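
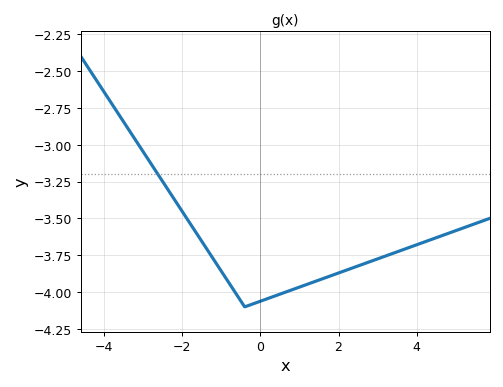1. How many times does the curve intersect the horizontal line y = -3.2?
1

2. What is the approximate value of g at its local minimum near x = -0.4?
-4.1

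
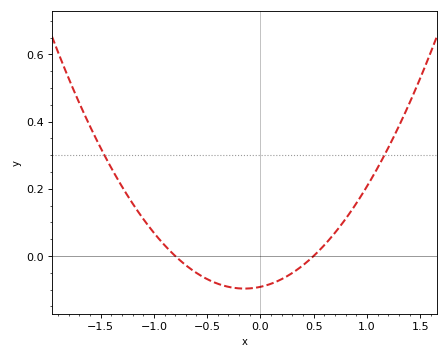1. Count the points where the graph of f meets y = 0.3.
2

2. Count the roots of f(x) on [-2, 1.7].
2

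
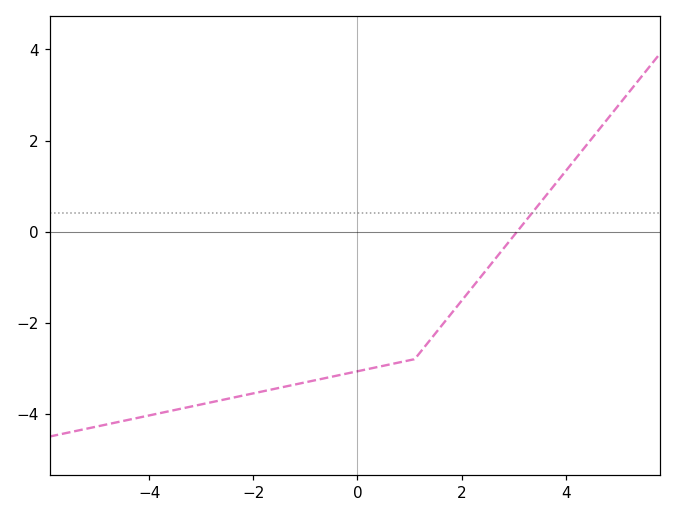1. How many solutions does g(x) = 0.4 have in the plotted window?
1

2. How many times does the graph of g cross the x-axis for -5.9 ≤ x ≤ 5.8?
1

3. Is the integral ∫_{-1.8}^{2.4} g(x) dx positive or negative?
negative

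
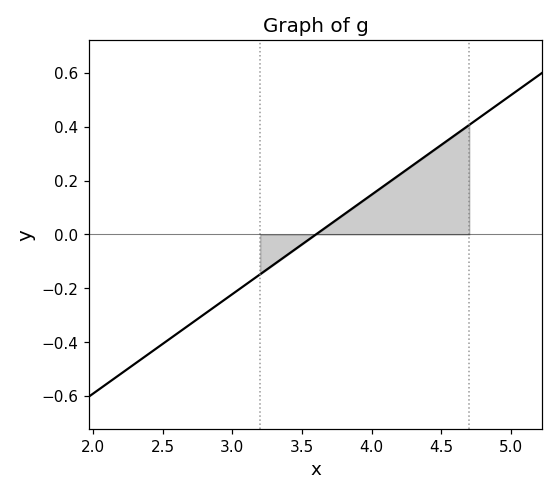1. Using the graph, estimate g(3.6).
0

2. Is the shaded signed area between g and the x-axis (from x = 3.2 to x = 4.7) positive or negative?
positive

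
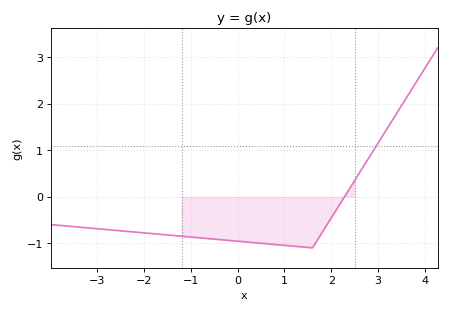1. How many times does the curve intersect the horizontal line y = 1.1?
1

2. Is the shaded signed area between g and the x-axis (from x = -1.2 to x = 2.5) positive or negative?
negative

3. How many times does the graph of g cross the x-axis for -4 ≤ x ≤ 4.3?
1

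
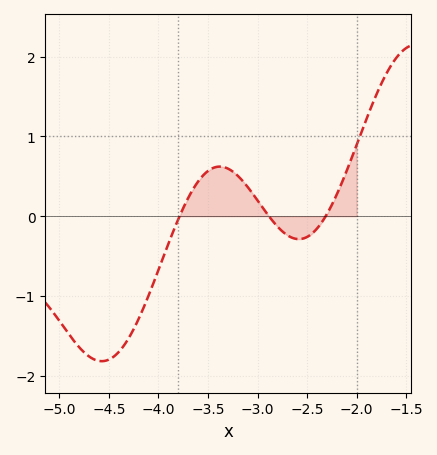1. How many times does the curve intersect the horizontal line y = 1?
1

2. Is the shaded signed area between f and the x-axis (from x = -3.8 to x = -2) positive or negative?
positive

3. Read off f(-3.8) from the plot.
-0.038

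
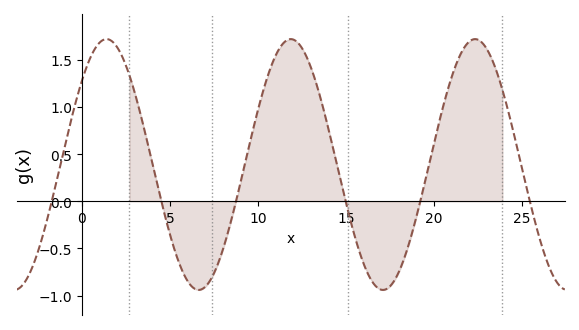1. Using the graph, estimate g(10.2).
1.11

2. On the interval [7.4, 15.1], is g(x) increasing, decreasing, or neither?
neither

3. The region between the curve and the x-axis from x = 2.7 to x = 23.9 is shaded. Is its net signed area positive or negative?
positive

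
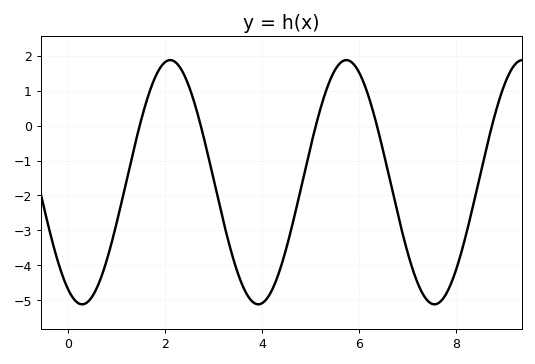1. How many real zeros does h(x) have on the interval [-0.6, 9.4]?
5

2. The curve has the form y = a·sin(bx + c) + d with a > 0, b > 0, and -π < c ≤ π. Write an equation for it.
y = 3.49sin(1.73x - 2.07) - 1.62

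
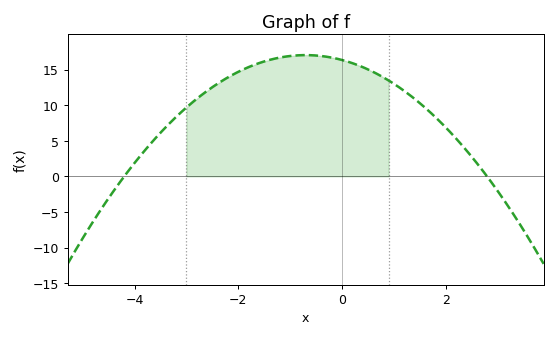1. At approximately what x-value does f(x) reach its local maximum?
-0.7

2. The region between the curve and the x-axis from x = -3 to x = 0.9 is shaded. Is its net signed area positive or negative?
positive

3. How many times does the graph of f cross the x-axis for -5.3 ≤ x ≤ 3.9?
2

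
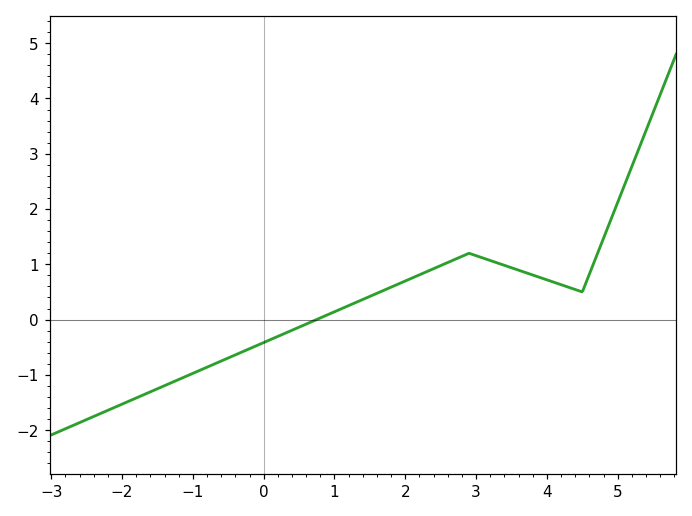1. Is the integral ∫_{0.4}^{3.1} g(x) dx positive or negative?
positive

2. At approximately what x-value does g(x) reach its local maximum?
2.9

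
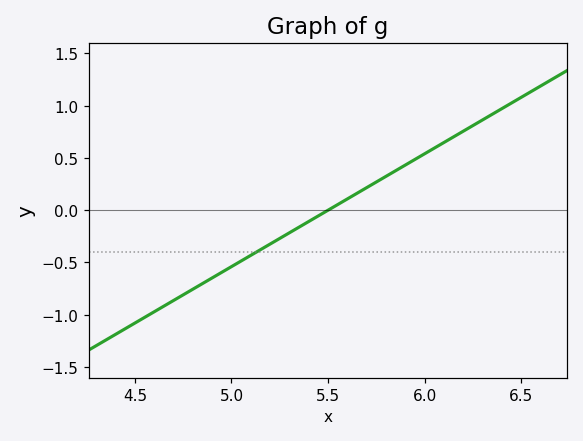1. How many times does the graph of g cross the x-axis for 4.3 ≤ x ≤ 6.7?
1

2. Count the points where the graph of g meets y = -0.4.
1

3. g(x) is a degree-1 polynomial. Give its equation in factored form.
y = 1.08(x - 5.5)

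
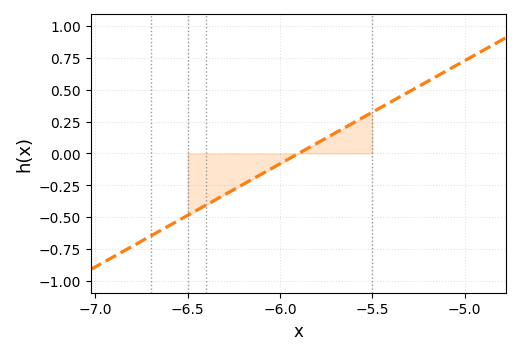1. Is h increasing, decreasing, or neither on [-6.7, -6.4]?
increasing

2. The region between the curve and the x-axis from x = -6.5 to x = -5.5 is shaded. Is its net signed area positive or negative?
negative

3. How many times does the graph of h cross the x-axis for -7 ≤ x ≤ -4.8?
1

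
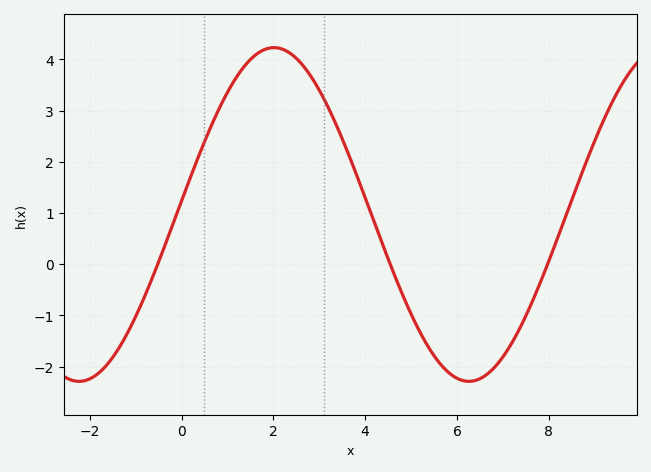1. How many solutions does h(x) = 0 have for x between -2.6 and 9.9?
3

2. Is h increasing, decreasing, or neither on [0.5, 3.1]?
neither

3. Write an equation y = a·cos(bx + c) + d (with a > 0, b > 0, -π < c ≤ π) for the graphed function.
y = 3.26cos(0.74x - 1.49) + 0.97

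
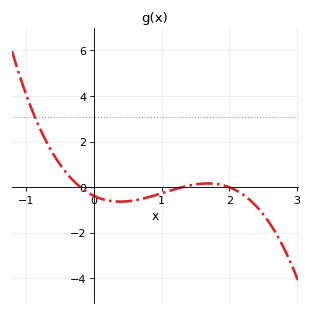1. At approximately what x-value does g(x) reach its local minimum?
0.4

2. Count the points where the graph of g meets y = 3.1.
1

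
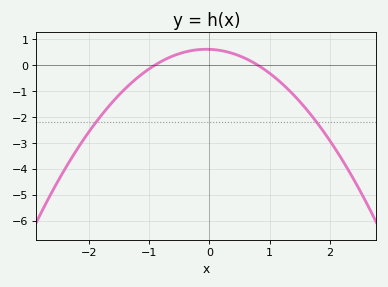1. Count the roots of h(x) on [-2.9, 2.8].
2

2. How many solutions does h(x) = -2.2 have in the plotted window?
2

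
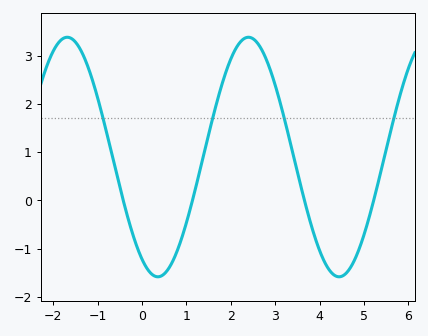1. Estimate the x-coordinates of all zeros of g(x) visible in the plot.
-0.421, 1.14, 3.66, 5.22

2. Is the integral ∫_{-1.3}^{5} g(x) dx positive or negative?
positive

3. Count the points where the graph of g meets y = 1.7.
4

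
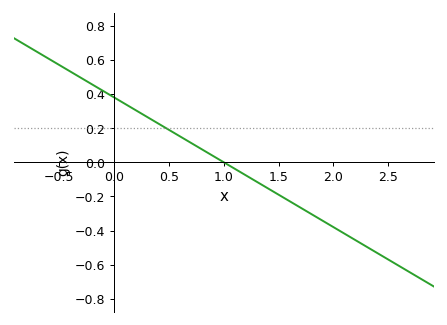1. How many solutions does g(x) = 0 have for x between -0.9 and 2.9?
1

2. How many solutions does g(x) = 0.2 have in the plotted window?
1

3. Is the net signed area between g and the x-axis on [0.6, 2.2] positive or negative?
negative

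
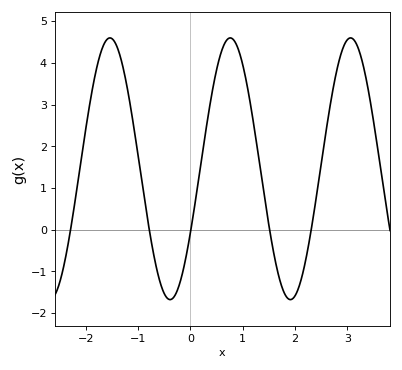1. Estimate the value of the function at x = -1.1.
2.6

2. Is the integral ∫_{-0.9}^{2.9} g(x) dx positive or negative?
positive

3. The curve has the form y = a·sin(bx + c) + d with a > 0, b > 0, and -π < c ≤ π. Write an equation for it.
y = 3.14sin(2.73x - 0.51) + 1.46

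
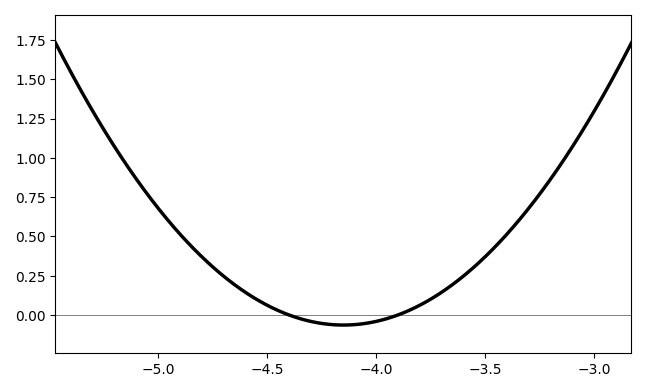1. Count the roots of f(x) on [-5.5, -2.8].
2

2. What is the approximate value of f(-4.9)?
0.515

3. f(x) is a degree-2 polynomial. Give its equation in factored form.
y = 1.03(x + 4.4)(x + 3.9)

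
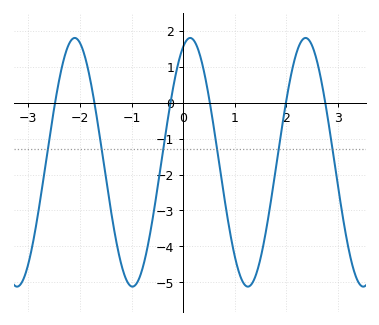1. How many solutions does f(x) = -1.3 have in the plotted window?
6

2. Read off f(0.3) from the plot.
1.4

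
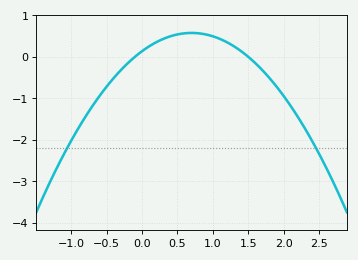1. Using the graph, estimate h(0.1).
0.252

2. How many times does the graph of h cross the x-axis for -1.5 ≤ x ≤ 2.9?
2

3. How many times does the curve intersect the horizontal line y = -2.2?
2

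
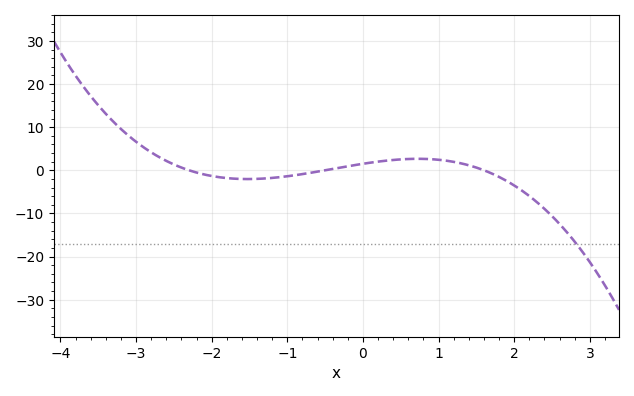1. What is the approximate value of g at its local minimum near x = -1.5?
-2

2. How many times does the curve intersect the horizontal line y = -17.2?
1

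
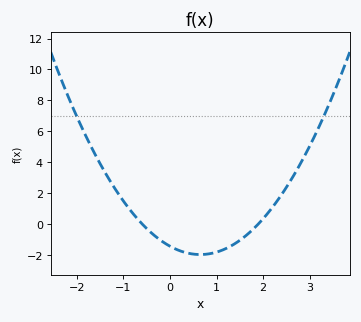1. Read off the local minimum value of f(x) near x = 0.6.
-1.98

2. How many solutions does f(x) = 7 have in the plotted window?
2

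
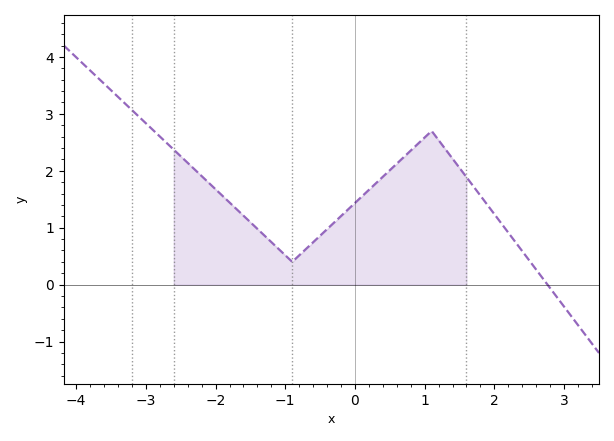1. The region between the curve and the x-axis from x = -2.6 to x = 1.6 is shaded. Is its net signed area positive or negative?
positive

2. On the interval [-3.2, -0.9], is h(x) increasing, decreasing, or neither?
decreasing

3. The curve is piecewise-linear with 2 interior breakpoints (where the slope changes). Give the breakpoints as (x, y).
(-0.9, 0.4); (1.1, 2.7)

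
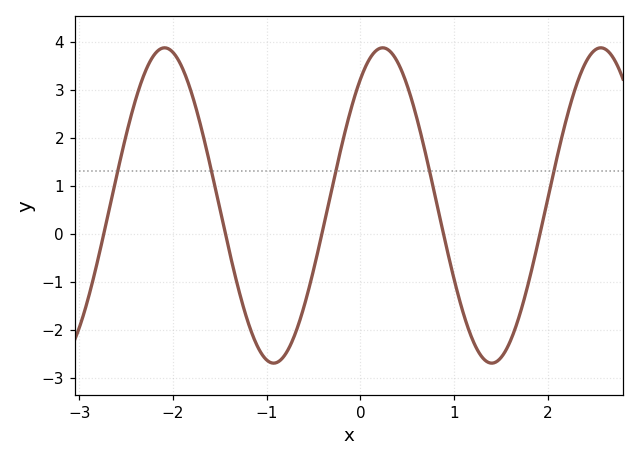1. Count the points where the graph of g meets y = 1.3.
5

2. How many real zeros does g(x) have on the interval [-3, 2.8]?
5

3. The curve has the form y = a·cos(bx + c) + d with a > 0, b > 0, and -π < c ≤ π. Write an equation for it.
y = 3.29cos(2.7x - 0.64) + 0.59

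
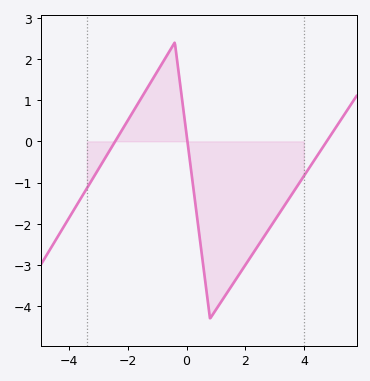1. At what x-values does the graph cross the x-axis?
-2.43, 0.03, 4.78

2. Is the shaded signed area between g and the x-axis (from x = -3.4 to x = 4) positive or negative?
negative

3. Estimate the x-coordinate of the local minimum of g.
0.804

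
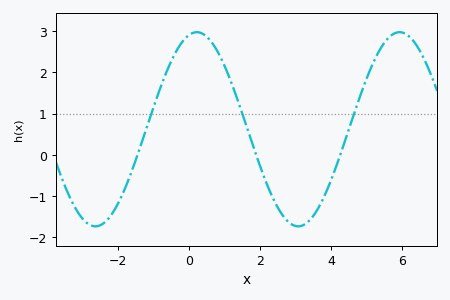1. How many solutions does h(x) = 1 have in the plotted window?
3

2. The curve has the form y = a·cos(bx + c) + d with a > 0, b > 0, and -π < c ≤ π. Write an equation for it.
y = 2.35cos(1.1x - 0.23) + 0.62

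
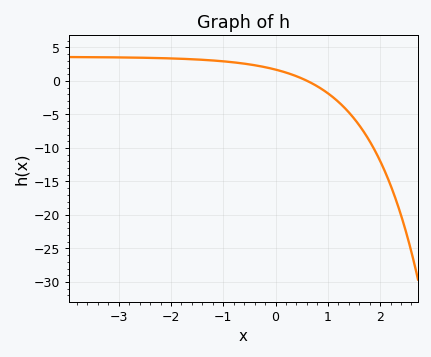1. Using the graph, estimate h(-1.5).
3.2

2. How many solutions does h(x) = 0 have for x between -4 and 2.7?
1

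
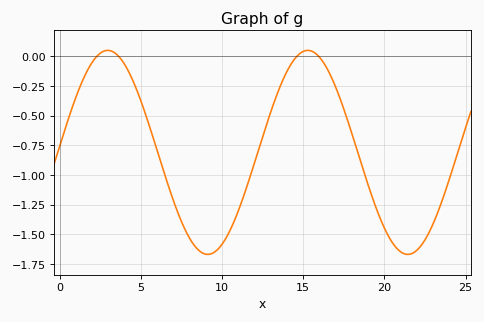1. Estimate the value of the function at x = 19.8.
-1.39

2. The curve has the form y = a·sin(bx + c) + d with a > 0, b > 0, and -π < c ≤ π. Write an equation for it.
y = 0.86sin(0.51x + 0.06) - 0.81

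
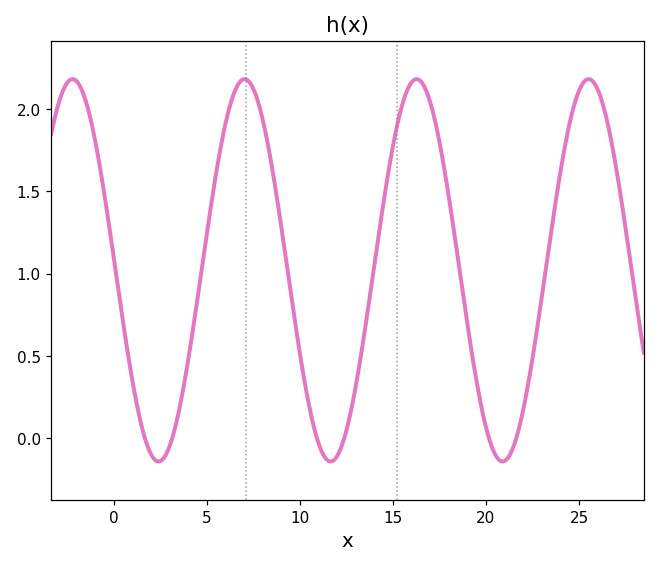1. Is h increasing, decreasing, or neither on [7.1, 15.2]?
neither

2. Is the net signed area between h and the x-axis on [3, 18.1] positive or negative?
positive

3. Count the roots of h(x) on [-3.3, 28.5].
6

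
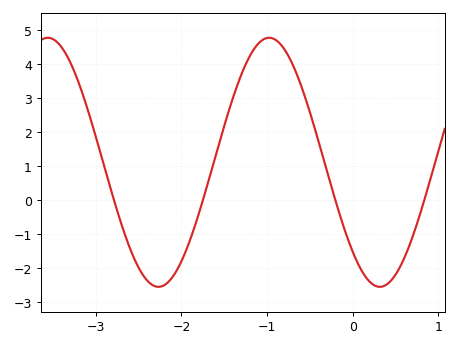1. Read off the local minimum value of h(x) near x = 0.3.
-2.55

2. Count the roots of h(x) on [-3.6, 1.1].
4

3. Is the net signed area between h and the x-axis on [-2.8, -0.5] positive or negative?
positive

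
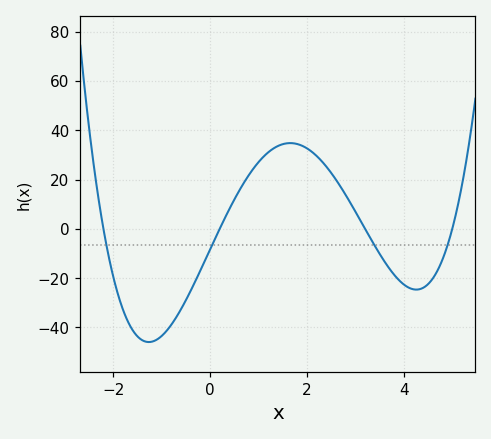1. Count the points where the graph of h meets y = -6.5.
4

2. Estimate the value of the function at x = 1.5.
34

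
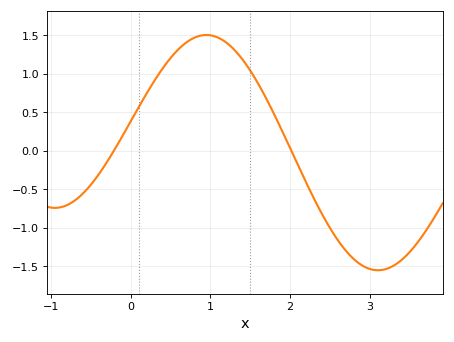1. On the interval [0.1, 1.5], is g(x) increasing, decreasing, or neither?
neither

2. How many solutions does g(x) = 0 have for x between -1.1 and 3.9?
2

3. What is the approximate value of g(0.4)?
1.05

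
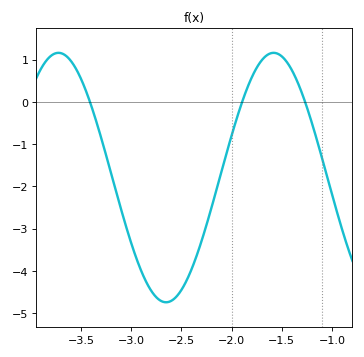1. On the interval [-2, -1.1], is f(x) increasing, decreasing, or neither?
neither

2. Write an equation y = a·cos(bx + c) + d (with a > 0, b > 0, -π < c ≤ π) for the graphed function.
y = 2.95cos(2.9x - 1.7) - 1.79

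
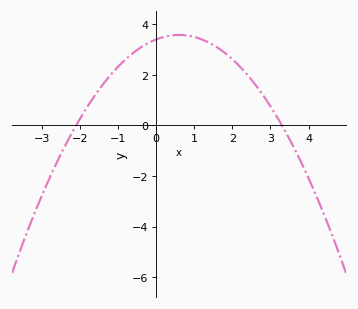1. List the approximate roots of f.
-2.2, 3.2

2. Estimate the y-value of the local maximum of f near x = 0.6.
3.6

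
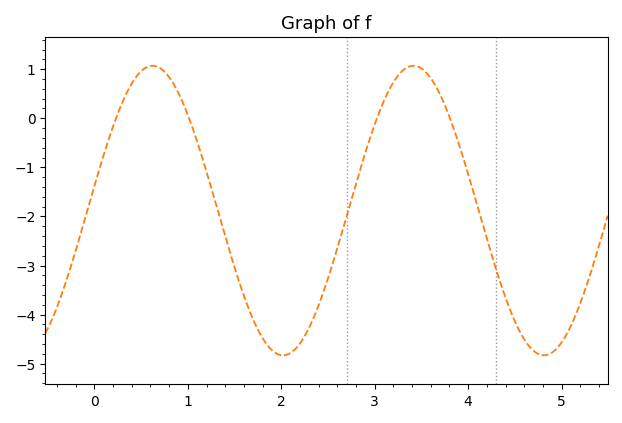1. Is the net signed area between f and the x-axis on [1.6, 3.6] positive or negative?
negative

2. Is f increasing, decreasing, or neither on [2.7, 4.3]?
neither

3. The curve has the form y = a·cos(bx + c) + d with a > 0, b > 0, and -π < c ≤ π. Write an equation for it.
y = 2.95cos(2.2x - 1.4) - 1.88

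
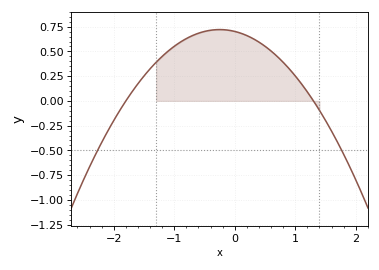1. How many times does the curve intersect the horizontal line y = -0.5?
2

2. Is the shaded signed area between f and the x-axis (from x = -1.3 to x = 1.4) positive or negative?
positive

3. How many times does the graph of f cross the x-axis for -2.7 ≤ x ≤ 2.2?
2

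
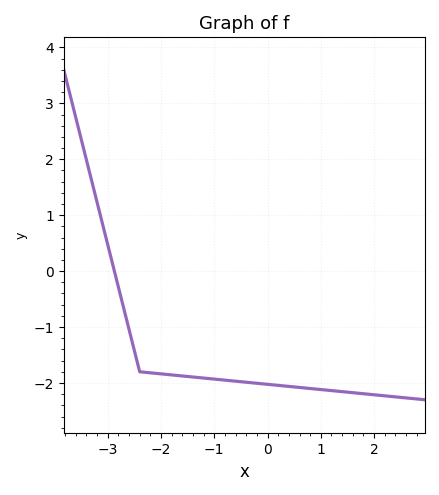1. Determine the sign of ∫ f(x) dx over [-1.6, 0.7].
negative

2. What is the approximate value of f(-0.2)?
-2.01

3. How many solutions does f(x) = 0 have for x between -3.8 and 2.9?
1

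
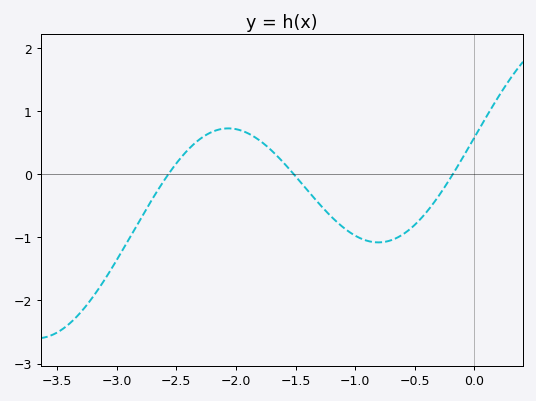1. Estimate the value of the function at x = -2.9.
-1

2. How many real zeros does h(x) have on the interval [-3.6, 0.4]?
3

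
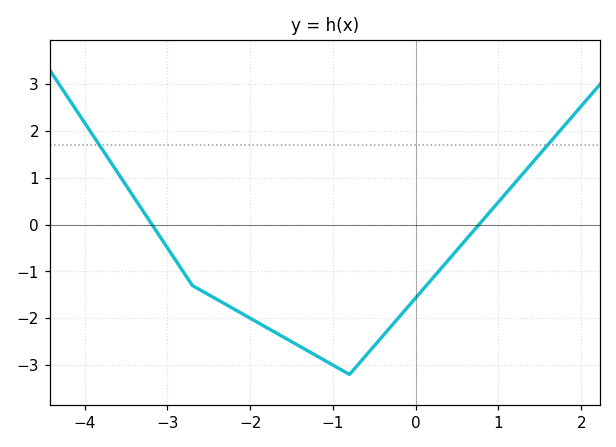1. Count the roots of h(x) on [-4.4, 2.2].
2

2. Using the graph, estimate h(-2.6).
-1.4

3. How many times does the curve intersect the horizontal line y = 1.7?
2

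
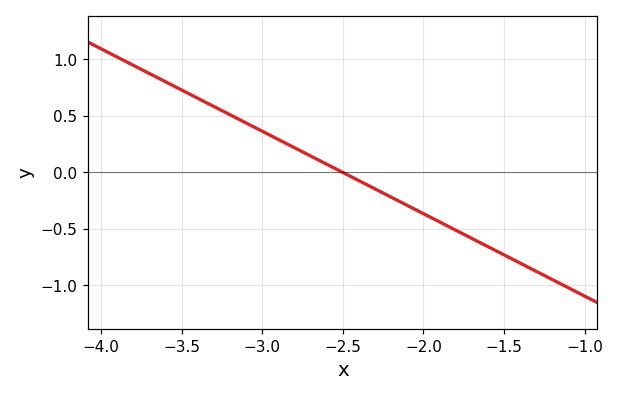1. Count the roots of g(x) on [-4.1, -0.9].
1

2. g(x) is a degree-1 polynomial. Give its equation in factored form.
y = -0.73(x + 2.5)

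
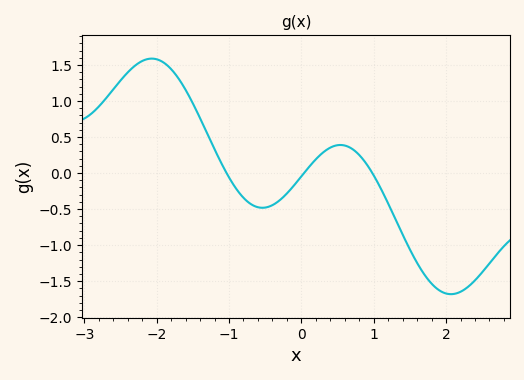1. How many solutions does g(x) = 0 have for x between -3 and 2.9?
3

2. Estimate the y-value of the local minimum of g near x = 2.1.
-1.7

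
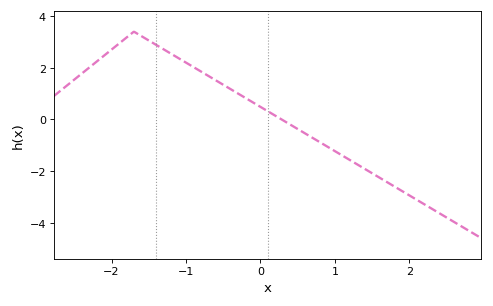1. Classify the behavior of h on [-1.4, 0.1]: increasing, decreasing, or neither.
decreasing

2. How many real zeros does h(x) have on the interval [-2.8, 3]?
1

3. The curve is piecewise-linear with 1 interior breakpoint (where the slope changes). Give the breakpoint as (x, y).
(-1.7, 3.4)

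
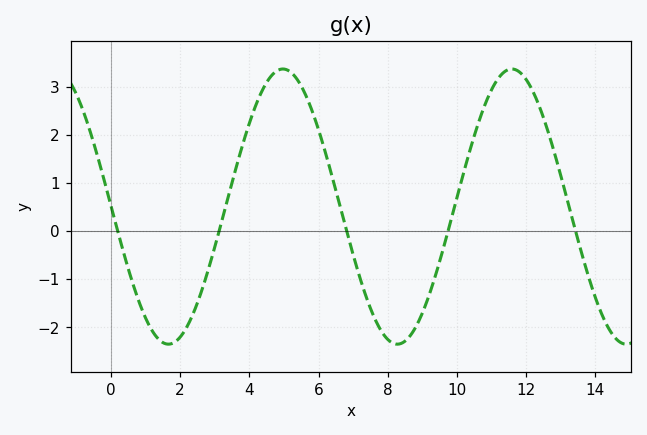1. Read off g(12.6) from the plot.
2.14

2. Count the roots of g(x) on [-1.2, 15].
5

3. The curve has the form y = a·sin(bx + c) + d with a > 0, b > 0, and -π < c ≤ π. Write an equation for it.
y = 2.86sin(0.95x + 3.13) + 0.51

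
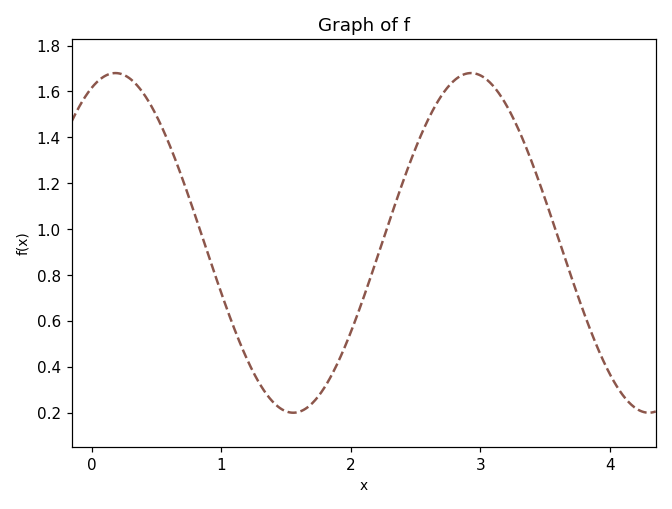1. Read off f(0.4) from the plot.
1.6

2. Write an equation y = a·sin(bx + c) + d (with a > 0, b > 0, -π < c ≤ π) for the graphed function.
y = 0.74sin(2.3x + 1.2) + 0.94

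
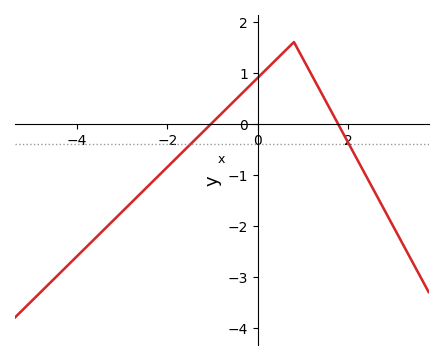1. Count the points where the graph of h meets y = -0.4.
2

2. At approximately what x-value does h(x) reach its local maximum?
0.8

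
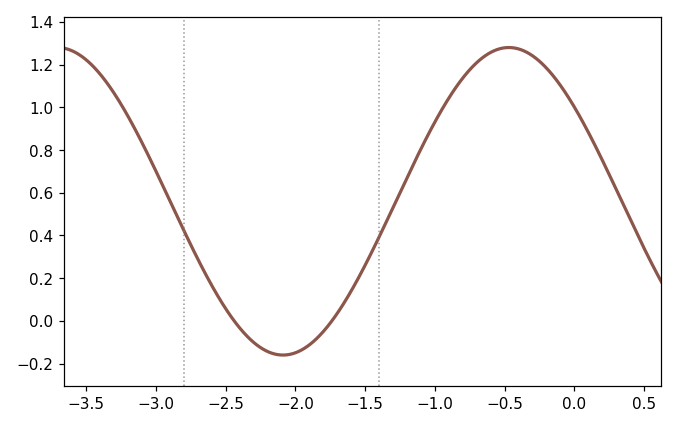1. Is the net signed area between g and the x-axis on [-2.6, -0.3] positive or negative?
positive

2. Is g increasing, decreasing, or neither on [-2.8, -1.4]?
neither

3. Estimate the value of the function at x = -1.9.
-0.112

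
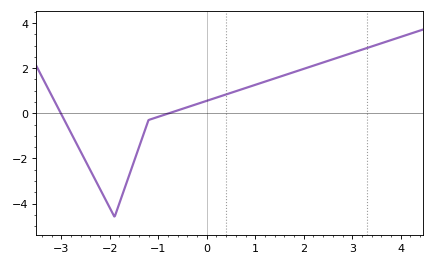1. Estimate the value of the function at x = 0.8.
1.2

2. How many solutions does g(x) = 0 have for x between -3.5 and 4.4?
2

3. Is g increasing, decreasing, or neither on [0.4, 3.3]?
increasing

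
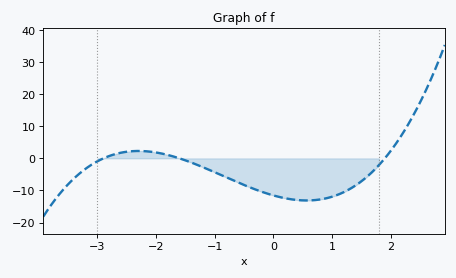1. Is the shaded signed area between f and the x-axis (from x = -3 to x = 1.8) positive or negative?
negative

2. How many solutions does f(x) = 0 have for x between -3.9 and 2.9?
3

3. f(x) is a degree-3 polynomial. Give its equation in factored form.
y = 1.31(x + 2.9)(x + 1.6)(x - 1.9)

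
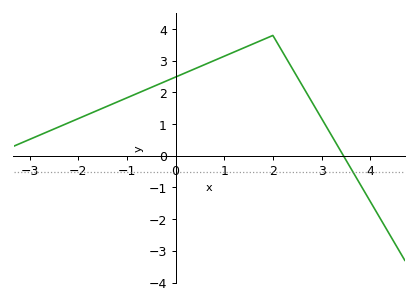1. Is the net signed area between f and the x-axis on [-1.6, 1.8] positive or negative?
positive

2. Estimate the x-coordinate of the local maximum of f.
2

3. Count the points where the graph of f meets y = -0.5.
1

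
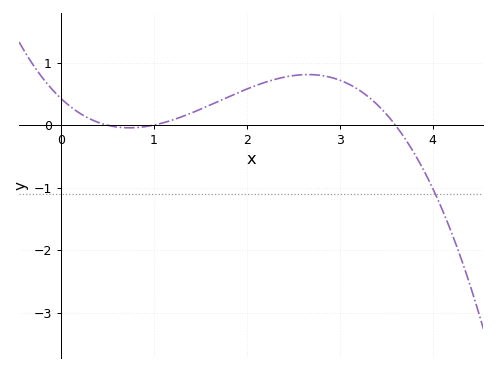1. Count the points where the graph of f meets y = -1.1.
1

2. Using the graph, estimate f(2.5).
0.8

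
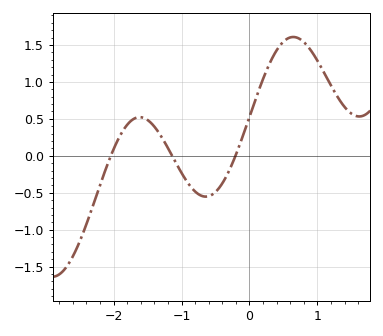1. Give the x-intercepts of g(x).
-2, -1.1, -0.2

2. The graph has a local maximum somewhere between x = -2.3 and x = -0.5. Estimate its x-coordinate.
-1.6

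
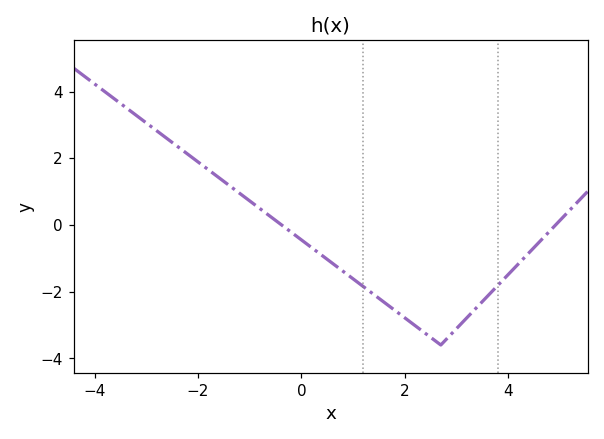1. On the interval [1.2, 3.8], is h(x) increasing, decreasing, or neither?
neither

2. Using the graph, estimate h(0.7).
-1.26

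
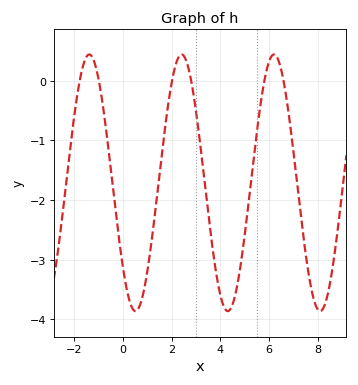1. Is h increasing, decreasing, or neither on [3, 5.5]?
neither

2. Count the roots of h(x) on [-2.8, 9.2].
6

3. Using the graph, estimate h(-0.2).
-2.5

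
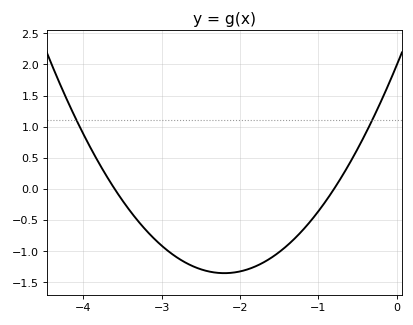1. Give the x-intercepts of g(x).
-3.6, -0.8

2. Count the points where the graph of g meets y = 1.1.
2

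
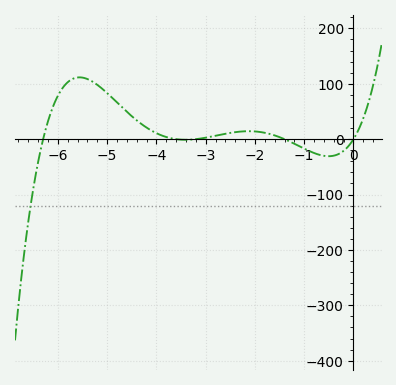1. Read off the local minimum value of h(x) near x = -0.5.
-30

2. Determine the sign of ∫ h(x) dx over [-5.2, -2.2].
positive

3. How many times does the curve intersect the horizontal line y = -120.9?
1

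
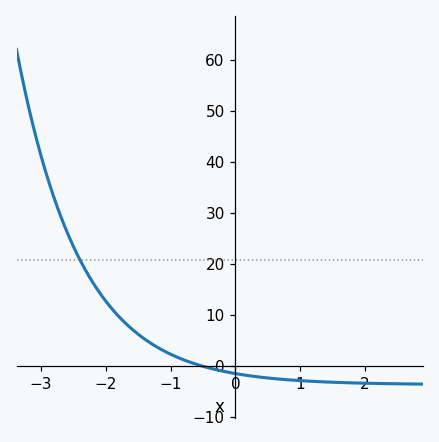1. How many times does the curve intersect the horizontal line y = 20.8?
1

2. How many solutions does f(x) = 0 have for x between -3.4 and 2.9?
1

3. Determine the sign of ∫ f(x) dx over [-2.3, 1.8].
positive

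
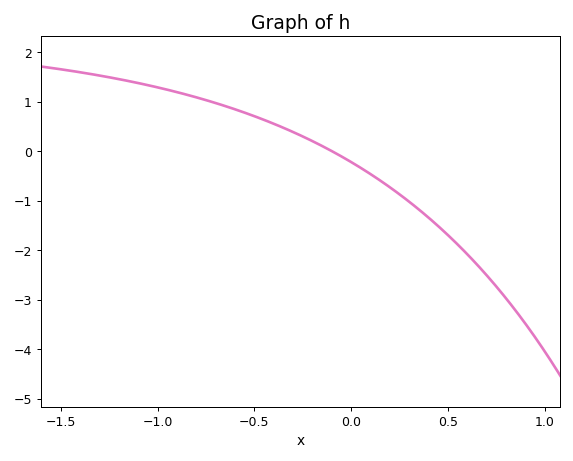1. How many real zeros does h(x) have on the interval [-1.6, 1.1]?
1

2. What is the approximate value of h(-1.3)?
1.53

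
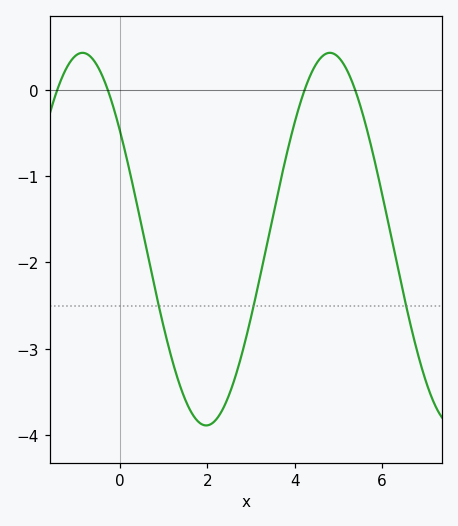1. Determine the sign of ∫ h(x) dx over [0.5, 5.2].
negative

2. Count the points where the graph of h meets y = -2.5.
3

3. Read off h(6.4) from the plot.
-2.16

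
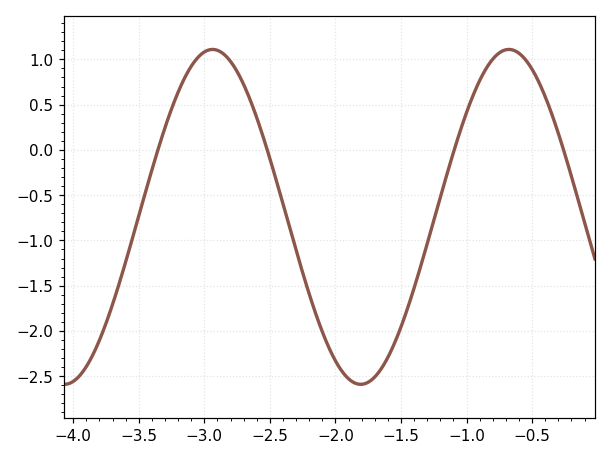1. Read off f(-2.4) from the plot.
-0.6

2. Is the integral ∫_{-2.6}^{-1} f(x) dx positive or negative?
negative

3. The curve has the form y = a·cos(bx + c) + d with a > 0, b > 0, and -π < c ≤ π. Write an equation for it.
y = 1.85cos(2.8x + 1.9) - 0.74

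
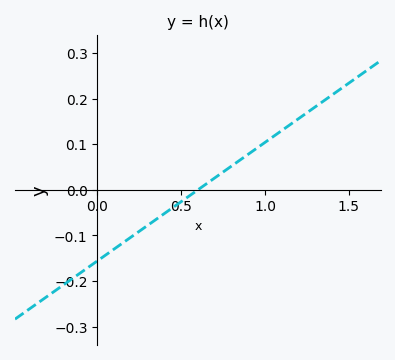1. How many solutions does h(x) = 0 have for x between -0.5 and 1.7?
1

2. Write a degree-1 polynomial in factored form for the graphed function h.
y = 0.26(x - 0.6)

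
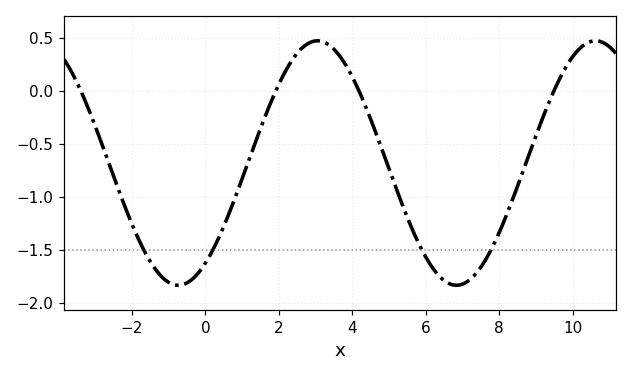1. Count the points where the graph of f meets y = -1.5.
4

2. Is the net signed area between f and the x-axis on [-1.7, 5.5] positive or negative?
negative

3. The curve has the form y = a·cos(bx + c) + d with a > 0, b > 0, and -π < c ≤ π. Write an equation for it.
y = 1.15cos(0.83x - 2.5) - 0.68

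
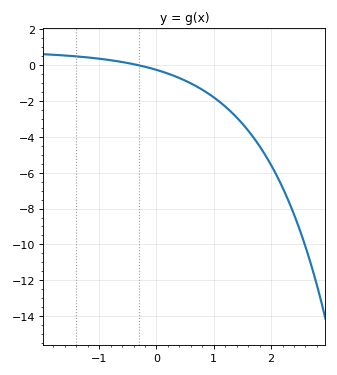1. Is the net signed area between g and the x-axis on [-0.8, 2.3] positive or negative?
negative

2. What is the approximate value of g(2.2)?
-6.82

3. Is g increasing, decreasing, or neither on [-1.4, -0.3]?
decreasing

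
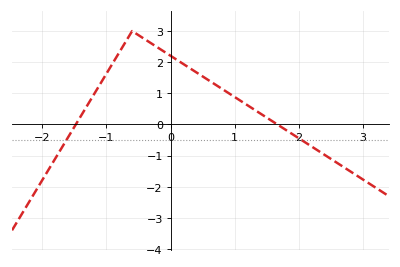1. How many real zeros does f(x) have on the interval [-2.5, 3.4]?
2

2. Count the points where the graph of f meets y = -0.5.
2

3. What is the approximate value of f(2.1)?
-0.573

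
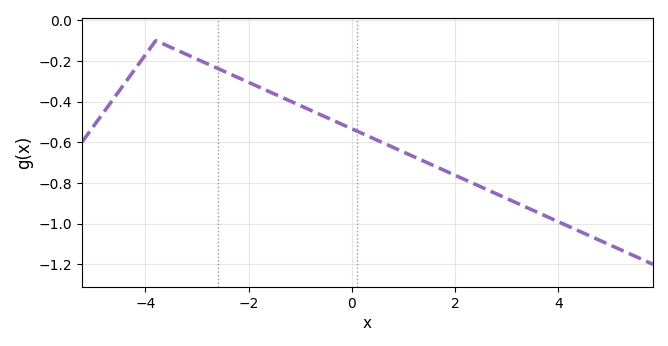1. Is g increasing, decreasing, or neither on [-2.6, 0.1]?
decreasing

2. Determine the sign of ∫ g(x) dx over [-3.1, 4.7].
negative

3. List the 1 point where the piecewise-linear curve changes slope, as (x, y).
(-3.8, -0.1)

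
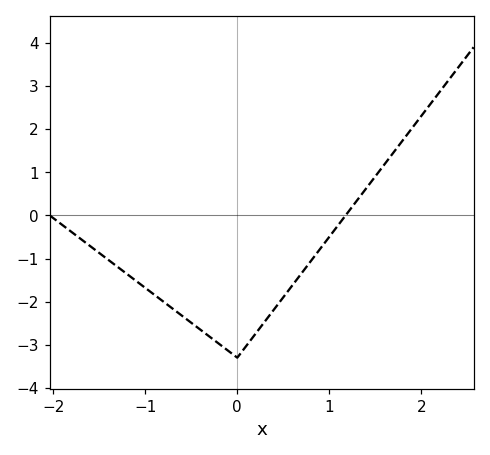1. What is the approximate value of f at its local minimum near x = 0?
-3.3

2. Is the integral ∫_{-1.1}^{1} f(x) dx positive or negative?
negative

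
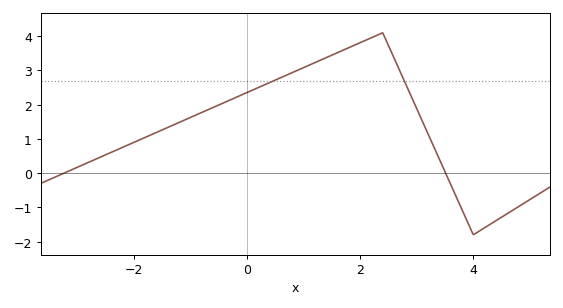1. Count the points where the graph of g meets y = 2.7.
2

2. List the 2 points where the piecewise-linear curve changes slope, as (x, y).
(2.4, 4.1); (4, -1.8)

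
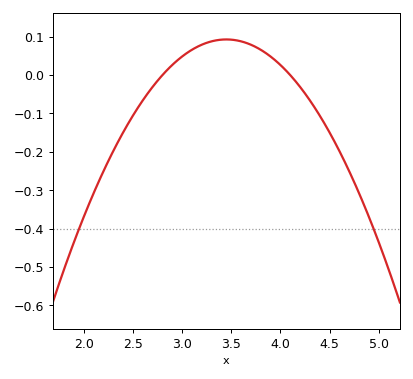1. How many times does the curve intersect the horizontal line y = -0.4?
2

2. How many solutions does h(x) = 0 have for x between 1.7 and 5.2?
2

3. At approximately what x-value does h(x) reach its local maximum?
3.45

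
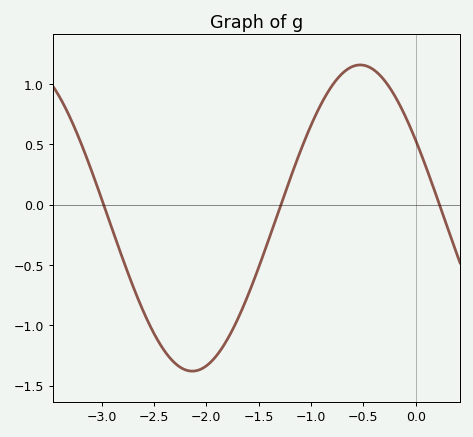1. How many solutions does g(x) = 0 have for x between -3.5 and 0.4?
3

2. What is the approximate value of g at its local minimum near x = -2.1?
-1.4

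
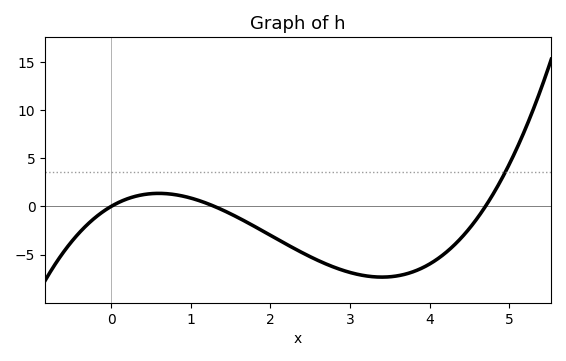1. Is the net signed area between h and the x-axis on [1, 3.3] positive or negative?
negative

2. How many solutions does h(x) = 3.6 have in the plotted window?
1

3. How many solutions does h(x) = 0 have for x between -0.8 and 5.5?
3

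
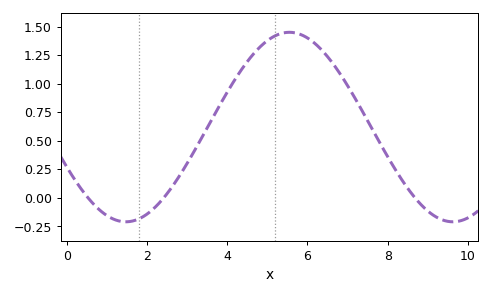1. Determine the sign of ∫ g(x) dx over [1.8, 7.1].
positive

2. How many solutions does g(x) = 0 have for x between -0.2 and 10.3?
3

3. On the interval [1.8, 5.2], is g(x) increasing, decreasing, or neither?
increasing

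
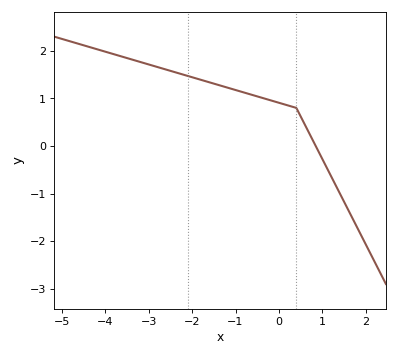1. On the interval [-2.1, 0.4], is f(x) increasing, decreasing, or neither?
decreasing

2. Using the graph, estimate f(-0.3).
1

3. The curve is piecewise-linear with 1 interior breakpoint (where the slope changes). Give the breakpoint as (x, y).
(0.4, 0.8)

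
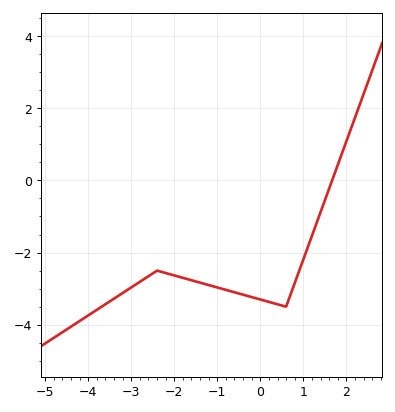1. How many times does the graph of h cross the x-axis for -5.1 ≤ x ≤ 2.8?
1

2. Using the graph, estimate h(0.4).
-3.43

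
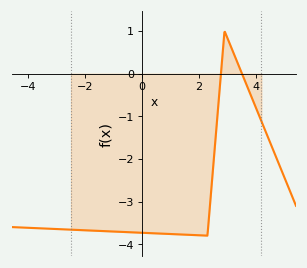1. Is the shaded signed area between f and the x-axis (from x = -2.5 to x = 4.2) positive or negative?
negative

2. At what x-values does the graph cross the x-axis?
2.8, 3.6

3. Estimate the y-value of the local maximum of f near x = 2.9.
1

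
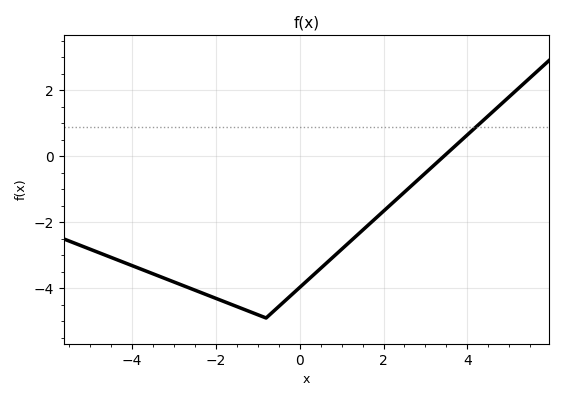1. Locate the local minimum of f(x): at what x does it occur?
-0.8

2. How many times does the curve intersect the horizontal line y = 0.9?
1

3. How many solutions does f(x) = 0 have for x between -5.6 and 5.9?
1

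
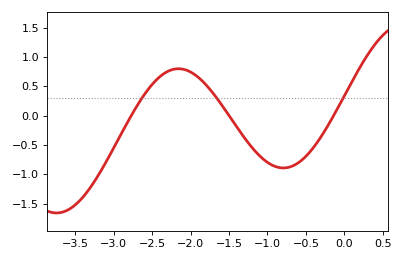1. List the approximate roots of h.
-2.8, -1.5, -0.1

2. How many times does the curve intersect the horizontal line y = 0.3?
3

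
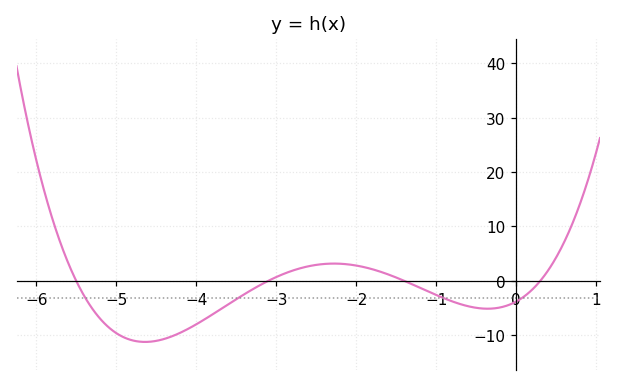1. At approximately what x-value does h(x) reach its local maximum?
-2.3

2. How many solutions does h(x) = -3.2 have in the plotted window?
4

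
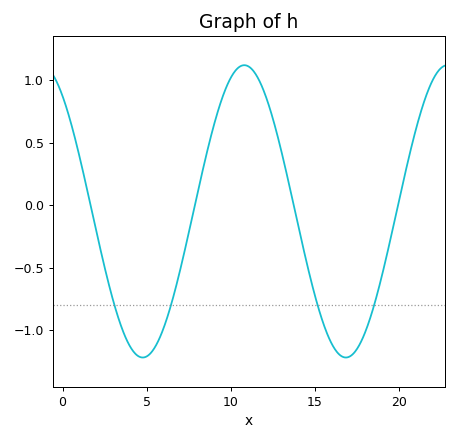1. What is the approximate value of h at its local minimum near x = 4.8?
-1.22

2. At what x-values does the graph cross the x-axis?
1.67, 7.87, 13.8, 20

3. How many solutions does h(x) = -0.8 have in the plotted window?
4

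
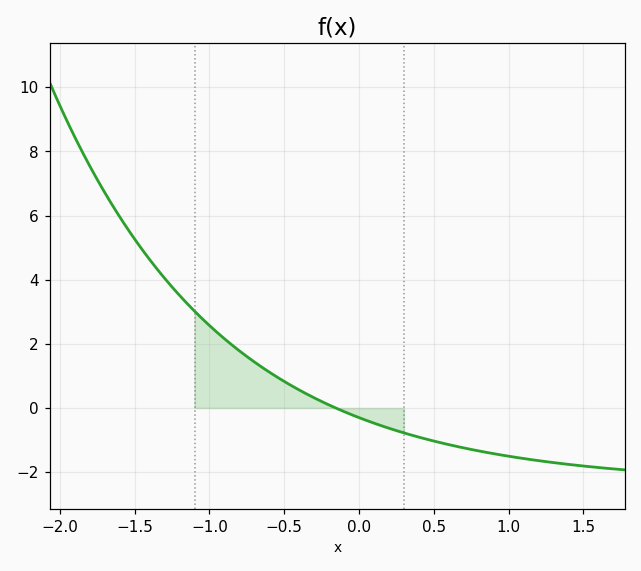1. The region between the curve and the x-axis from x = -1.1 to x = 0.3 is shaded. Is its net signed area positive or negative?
positive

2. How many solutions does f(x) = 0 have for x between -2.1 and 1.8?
1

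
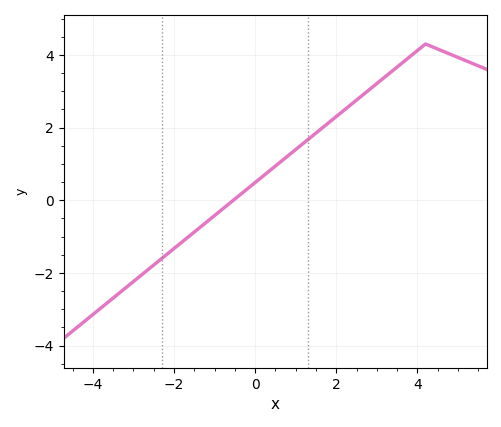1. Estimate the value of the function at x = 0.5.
1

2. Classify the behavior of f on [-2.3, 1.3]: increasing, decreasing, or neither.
increasing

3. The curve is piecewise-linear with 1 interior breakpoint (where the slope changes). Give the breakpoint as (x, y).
(4.2, 4.3)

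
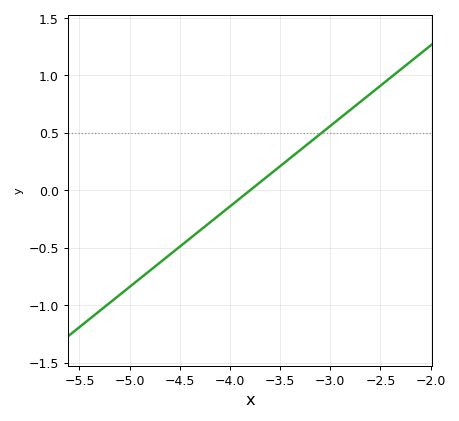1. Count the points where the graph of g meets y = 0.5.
1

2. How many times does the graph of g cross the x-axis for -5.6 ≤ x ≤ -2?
1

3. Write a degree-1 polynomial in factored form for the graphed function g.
y = 0.7(x + 3.8)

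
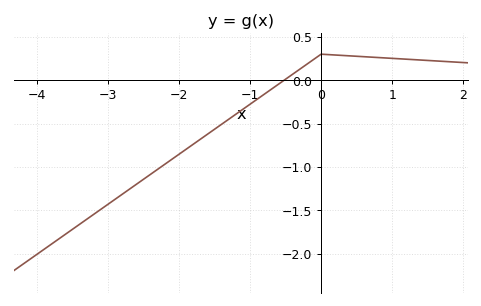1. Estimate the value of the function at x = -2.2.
-0.95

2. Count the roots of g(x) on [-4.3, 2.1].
1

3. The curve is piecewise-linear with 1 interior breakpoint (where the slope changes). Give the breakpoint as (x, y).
(0, 0.3)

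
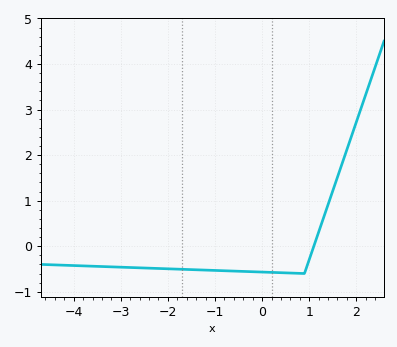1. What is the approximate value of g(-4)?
-0.425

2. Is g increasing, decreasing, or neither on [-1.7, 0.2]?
decreasing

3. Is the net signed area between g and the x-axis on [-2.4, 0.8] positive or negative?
negative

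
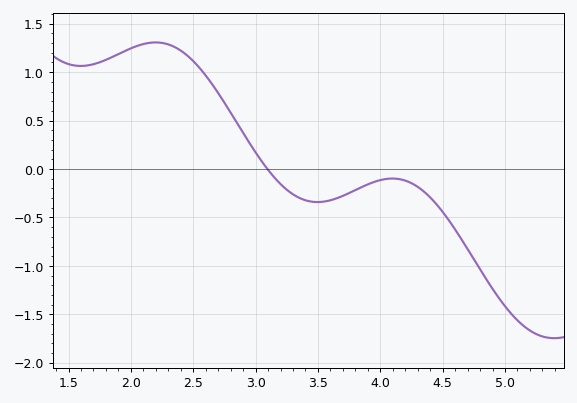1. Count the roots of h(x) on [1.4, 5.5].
1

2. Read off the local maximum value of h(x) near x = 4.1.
-0.1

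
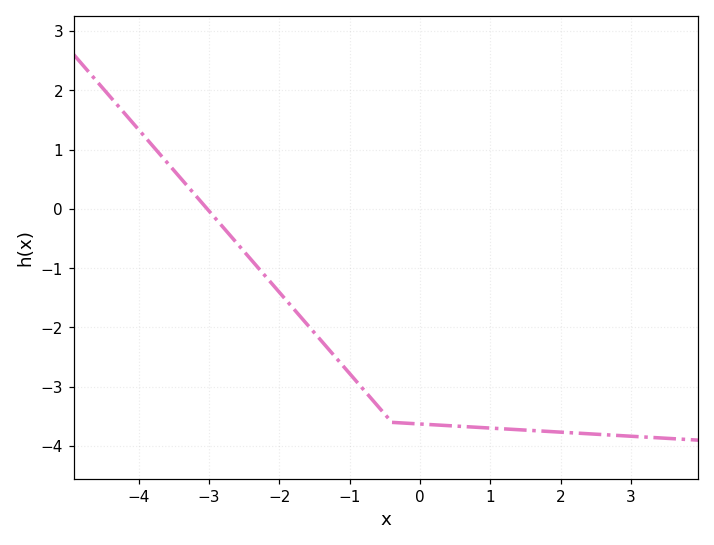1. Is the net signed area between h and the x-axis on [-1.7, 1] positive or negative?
negative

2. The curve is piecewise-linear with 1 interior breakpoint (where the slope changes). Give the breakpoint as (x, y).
(-0.4, -3.6)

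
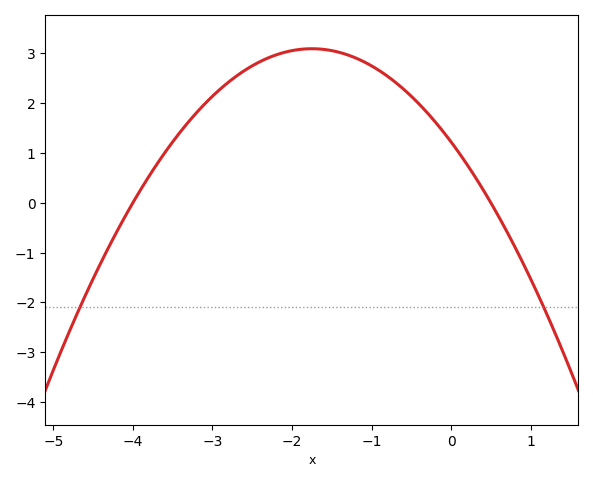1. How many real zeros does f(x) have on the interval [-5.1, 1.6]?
2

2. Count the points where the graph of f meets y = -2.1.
2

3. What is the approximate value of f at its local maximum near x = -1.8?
3.1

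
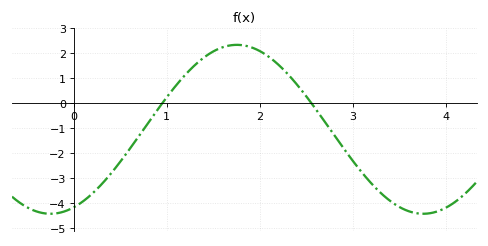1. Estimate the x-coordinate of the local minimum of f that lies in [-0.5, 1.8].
-0.2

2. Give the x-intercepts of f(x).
1, 2.6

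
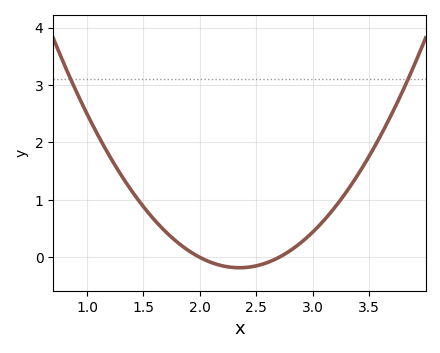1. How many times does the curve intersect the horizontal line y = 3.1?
2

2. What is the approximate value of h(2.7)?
0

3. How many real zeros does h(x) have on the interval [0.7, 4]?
2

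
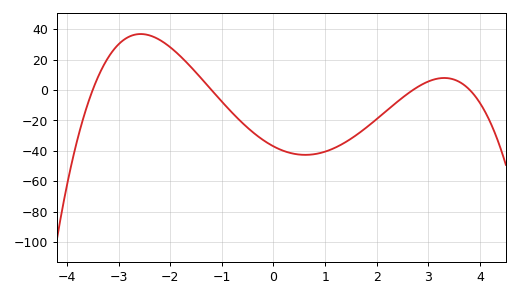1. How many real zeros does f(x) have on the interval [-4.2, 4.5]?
4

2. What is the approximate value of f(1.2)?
-38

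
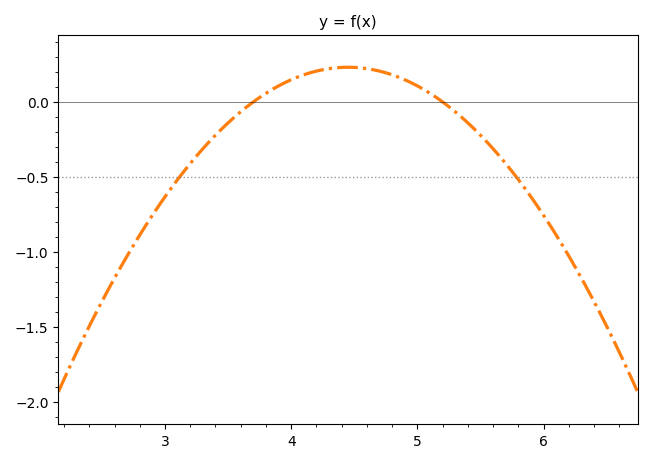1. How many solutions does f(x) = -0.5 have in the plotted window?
2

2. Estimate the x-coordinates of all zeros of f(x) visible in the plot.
3.7, 5.2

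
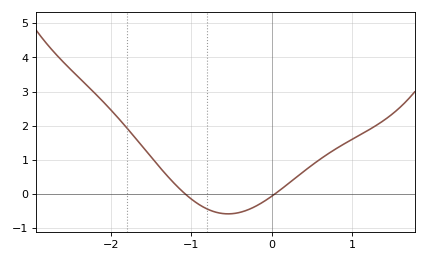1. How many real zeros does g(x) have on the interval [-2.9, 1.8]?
2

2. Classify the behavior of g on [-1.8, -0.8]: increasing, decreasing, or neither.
decreasing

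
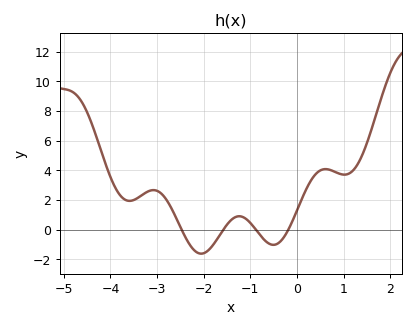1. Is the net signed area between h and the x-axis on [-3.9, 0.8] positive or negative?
positive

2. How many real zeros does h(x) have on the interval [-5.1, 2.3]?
4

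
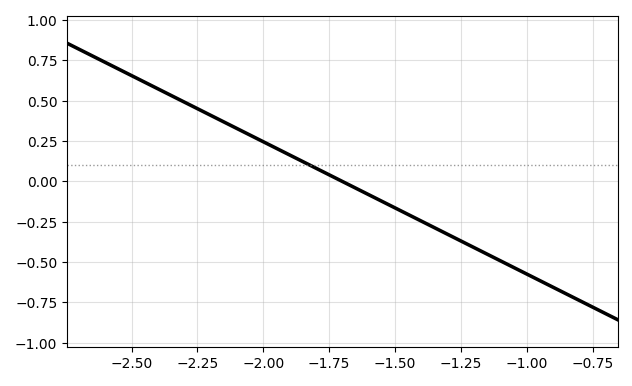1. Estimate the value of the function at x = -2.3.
0.5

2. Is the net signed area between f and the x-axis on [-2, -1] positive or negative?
negative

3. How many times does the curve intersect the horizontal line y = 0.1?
1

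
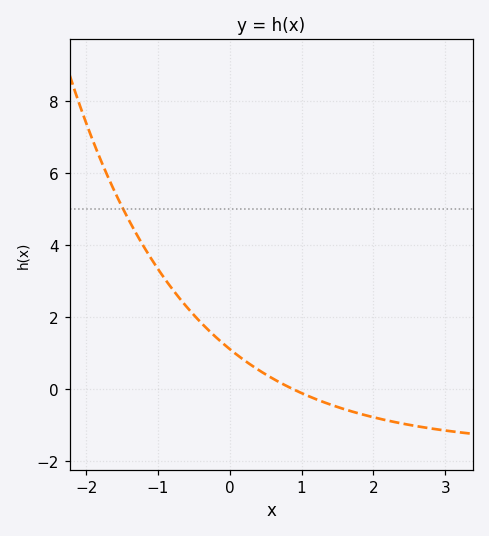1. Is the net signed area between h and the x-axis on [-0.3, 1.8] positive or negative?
positive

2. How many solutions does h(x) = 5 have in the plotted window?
1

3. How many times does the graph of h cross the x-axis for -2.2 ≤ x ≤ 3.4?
1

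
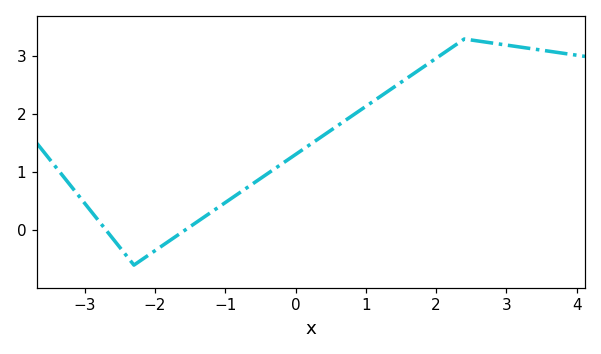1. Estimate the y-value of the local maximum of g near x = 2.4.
3.3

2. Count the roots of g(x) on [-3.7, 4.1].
2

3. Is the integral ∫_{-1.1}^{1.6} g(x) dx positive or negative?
positive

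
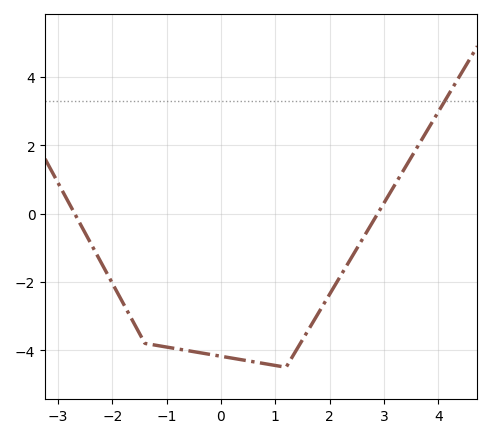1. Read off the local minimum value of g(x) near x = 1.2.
-4.5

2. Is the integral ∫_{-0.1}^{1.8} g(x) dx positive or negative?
negative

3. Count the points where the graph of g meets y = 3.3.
1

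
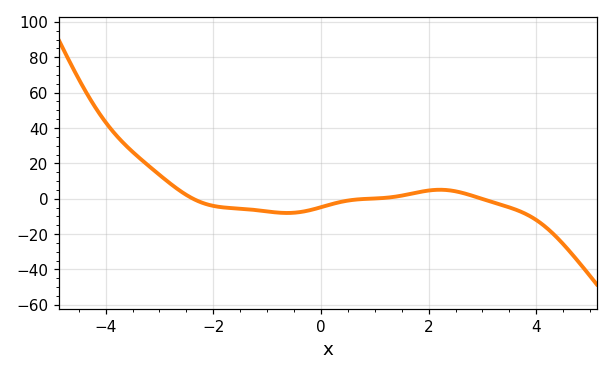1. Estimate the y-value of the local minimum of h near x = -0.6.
-8.07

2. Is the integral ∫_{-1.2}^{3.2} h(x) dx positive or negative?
negative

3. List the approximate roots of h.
-2.38, 0.899, 2.98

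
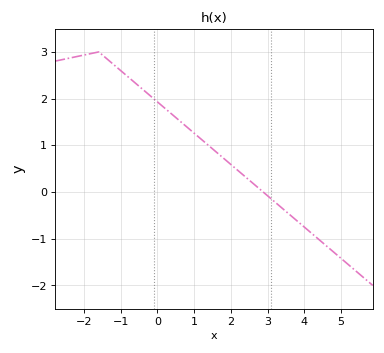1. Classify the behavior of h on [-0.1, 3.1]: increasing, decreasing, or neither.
decreasing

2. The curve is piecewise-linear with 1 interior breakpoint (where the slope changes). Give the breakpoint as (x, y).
(-1.6, 3)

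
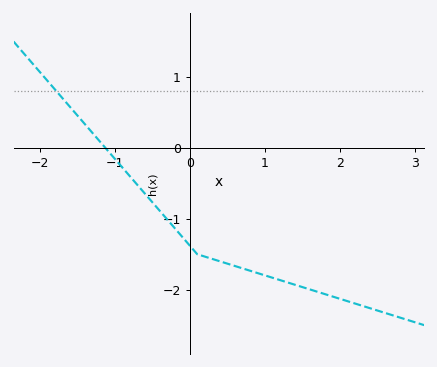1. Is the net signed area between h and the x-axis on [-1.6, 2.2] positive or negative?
negative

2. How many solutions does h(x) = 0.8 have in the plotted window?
1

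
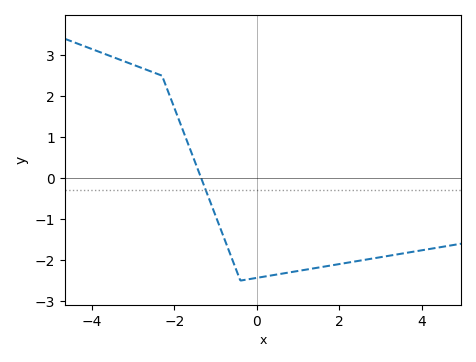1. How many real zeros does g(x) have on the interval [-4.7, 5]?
1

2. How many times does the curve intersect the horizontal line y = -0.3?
1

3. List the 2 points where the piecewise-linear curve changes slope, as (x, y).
(-2.3, 2.5); (-0.4, -2.5)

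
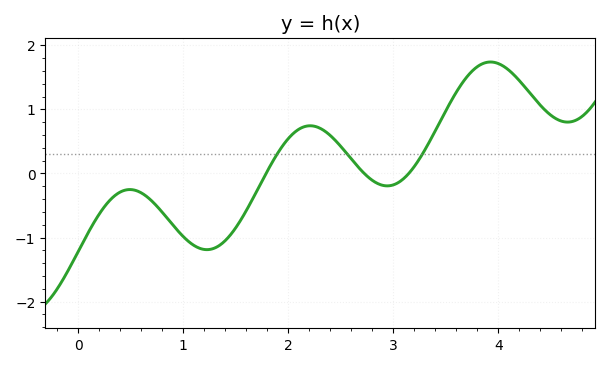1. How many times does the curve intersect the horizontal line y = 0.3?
3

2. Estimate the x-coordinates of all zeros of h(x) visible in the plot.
1.79, 2.72, 3.15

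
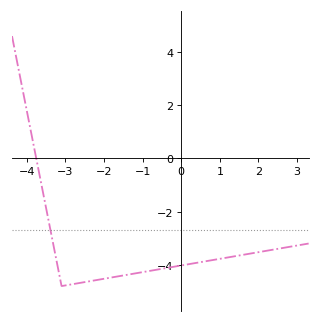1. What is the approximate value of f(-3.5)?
-1.8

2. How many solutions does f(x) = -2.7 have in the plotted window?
1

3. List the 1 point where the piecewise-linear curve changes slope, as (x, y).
(-3.1, -4.8)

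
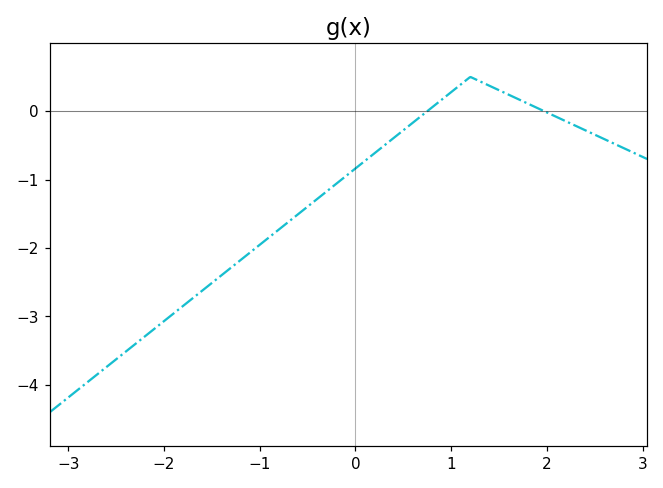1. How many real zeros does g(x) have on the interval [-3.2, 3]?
2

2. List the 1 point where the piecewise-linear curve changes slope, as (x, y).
(1.2, 0.5)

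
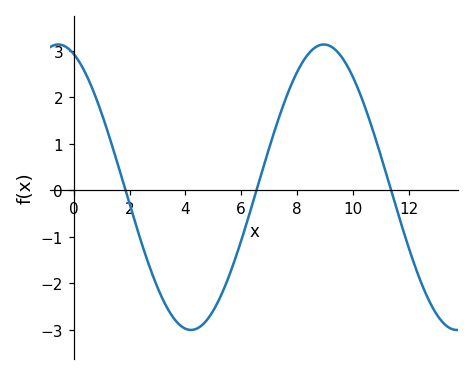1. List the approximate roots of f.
1.8, 6.6, 11.4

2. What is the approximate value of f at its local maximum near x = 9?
3.1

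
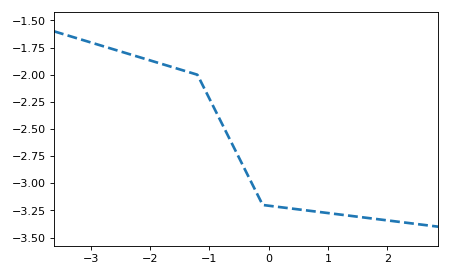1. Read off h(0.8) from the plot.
-3.26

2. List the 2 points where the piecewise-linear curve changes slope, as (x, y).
(-1.2, -2); (-0.1, -3.2)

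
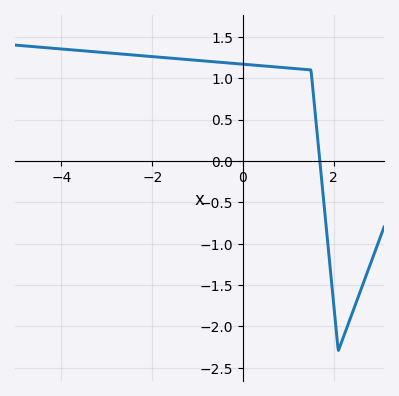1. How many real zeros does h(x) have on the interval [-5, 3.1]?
1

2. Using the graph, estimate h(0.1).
1.15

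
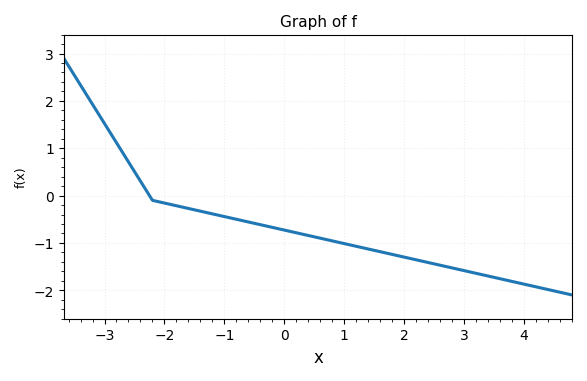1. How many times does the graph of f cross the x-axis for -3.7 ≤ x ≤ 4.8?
1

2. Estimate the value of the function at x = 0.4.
-0.8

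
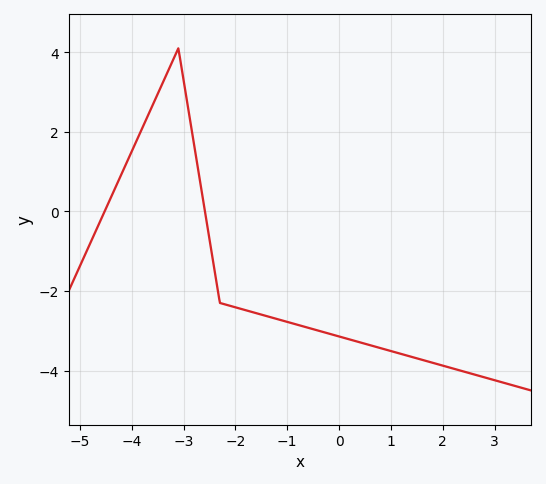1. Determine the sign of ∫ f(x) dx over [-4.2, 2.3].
negative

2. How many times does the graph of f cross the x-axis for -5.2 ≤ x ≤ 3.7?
2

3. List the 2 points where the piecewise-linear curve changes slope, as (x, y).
(-3.1, 4.1); (-2.3, -2.3)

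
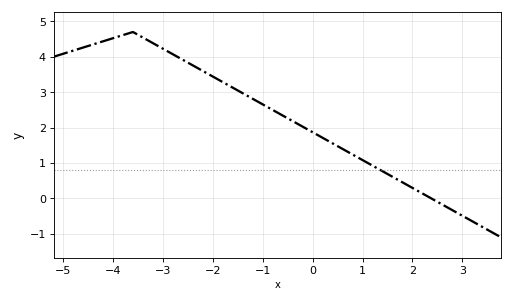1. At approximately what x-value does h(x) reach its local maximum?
-3.6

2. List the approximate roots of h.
2.4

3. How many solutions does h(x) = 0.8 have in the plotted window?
1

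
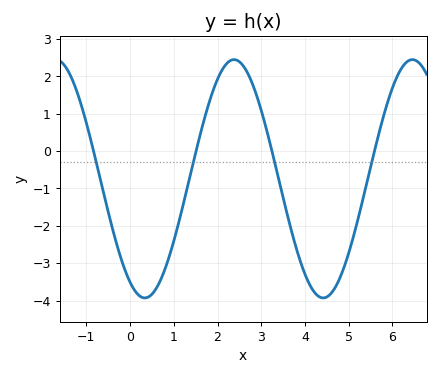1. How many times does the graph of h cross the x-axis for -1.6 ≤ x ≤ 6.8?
4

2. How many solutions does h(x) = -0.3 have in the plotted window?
4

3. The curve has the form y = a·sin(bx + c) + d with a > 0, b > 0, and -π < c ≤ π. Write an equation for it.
y = 3.19sin(1.54x - 2.09) - 0.74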